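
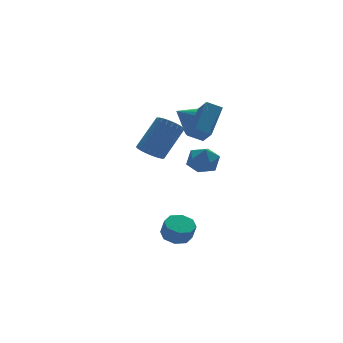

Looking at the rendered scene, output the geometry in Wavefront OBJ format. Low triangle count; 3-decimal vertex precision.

v -3.145 -1.232 -4.405
v -2.697 -0.56 -4.138
v -2.668 -0.957 -3.188
v -3.115 -1.628 -3.455
v -3.339 -0.47 -4.081
v -3.309 -0.867 -3.131
v -3.867 -0.826 -4.213
v -3.837 -1.223 -3.263
v -3.972 -1.42 -4.458
v -3.942 -1.817 -3.508
v -3.592 -1.903 -4.672
v -3.563 -2.3 -3.722
v -2.951 -1.993 -4.729
v -2.921 -2.39 -3.779
v -2.423 -1.637 -4.597
v -2.393 -2.034 -3.647
v -2.318 -1.043 -4.352
v -2.288 -1.44 -3.402
v -1.723 -0.566 2.695
v -0.479 0.539 4.025
v -1.704 0.386 1.886
v -0.46 1.491 3.215
v -0.96 -0.931 2.285
v 0.284 0.174 3.614
v -0.941 0.021 1.475
v 0.303 1.126 2.805
v -0.047 2.394 1.895
v 0.594 3.163 2.349
v -1.093 2.786 2.705
v 0.371 3.41 1.942
v 0.052 3.424 1.523
v -0.29 3.202 1.19
v -0.576 2.795 1.018
v -0.741 2.296 1.047
v -0.747 1.819 1.27
v -0.593 1.474 1.637
v -0.313 1.34 2.062
v 0.027 1.447 2.45
v 0.35 1.771 2.71
v 0.583 2.237 2.783
v 0.671 2.74 2.653
v -2.13 -0.886 1.355
v -1.653 -0.56 0.593
v -1.787 -2.34 0.947
v -1.31 -2.014 0.185
v -0.965 -1.864 1.065
v -1.177 -0.966 1.317
v -2.263 -1.934 0.223
v -2.475 -1.036 0.475
v -1.735 -1.208 -0.107
v -0.933 -1.164 0.413
v -2.507 -1.736 1.127
v -1.705 -1.692 1.647
v -4.593 -1.173 1.78
v -4.055 -0.936 1.222
v -2.649 -0.411 2.803
v -3.187 -0.647 3.36
v -4.213 -0.667 1.274
v -2.807 -0.142 2.854
v -4.429 -0.475 1.402
v -3.022 0.05 2.982
v -4.67 -0.389 1.588
v -3.263 0.136 3.168
v -4.899 -0.423 1.803
v -3.492 0.102 3.383
v -5.082 -0.57 2.014
v -3.675 -0.045 3.595
v -5.19 -0.81 2.19
v -3.783 -0.284 3.771
v -5.207 -1.104 2.304
v -3.801 -0.579 3.884
v -5.131 -1.409 2.337
v -3.725 -0.884 3.918
v -4.973 -1.678 2.286
v -3.567 -1.153 3.866
v -4.758 -1.87 2.158
v -3.351 -1.345 3.738
v -4.517 -1.956 1.972
v -3.11 -1.431 3.552
v -4.288 -1.922 1.757
v -2.881 -1.397 3.337
v -4.105 -1.775 1.545
v -2.698 -1.25 3.126
v -3.997 -1.536 1.369
v -2.59 -1.01 2.95
v -3.979 -1.241 1.256
v -2.573 -0.716 2.836
f 2 1 5
f 2 5 3
f 3 5 6
f 3 6 4
f 5 1 7
f 5 7 6
f 6 7 8
f 6 8 4
f 7 1 9
f 7 9 8
f 8 9 10
f 8 10 4
f 9 1 11
f 9 11 10
f 10 11 12
f 10 12 4
f 11 1 13
f 11 13 12
f 12 13 14
f 12 14 4
f 13 1 15
f 13 15 14
f 14 15 16
f 14 16 4
f 15 1 17
f 15 17 16
f 16 17 18
f 16 18 4
f 17 1 2
f 17 2 18
f 18 2 3
f 18 3 4
f 20 22 19
f 23 20 19
f 19 22 21
f 21 23 19
f 20 26 22
f 24 20 23
f 24 26 20
f 22 26 21
f 25 23 21
f 21 26 25
f 25 24 23
f 26 24 25
f 28 27 30
f 28 30 29
f 30 27 31
f 30 31 29
f 31 27 32
f 31 32 29
f 32 27 33
f 32 33 29
f 33 27 34
f 33 34 29
f 34 27 35
f 34 35 29
f 35 27 36
f 35 36 29
f 36 27 37
f 36 37 29
f 37 27 38
f 37 38 29
f 38 27 39
f 38 39 29
f 39 27 40
f 39 40 29
f 40 27 41
f 40 41 29
f 41 27 28
f 41 28 29
f 42 53 47
f 42 47 43
f 42 43 49
f 42 49 52
f 42 52 53
f 43 47 51
f 47 53 46
f 53 52 44
f 52 49 48
f 49 43 50
f 45 51 46
f 45 46 44
f 45 44 48
f 45 48 50
f 45 50 51
f 46 51 47
f 44 46 53
f 48 44 52
f 50 48 49
f 51 50 43
f 55 54 58
f 55 58 56
f 56 58 59
f 56 59 57
f 58 54 60
f 58 60 59
f 59 60 61
f 59 61 57
f 60 54 62
f 60 62 61
f 61 62 63
f 61 63 57
f 62 54 64
f 62 64 63
f 63 64 65
f 63 65 57
f 64 54 66
f 64 66 65
f 65 66 67
f 65 67 57
f 66 54 68
f 66 68 67
f 67 68 69
f 67 69 57
f 68 54 70
f 68 70 69
f 69 70 71
f 69 71 57
f 70 54 72
f 70 72 71
f 71 72 73
f 71 73 57
f 72 54 74
f 72 74 73
f 73 74 75
f 73 75 57
f 74 54 76
f 74 76 75
f 75 76 77
f 75 77 57
f 76 54 78
f 76 78 77
f 77 78 79
f 77 79 57
f 78 54 80
f 78 80 79
f 79 80 81
f 79 81 57
f 80 54 82
f 80 82 81
f 81 82 83
f 81 83 57
f 82 54 84
f 82 84 83
f 83 84 85
f 83 85 57
f 84 54 86
f 84 86 85
f 85 86 87
f 85 87 57
f 86 54 55
f 86 55 87
f 87 55 56
f 87 56 57



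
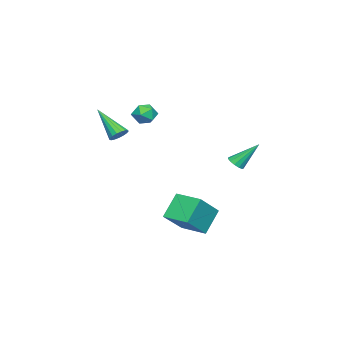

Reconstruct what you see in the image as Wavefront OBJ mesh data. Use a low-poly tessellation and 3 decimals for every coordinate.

v -0.805 -0.713 2.659
v -0.132 -0.723 2.42
v -0.728 -1.837 2.92
v -0.055 -1.847 2.681
v -0.216 -1.491 3.28
v -0.264 -0.797 3.118
v -0.596 -1.763 2.222
v -0.644 -1.069 2.06
v -0.003 -1.372 2.149
v 0.232 -1.204 2.803
v -1.092 -1.356 2.537
v -0.857 -1.188 3.191
v -0.716 1.242 -3.237
v 0.733 0.862 -2.004
v -0.319 2.656 -3.268
v 1.131 2.277 -2.036
v 0.249 0.943 -4.464
v 1.699 0.564 -3.232
v 0.647 2.358 -4.496
v 2.096 1.978 -3.263
v -2.489 2.719 -0.789
v -2.052 2.596 -0.536
v -2.931 3.781 0.489
v -1.987 2.826 -0.704
v -2.081 3.023 -0.9
v -2.305 3.123 -1.061
v -2.587 3.095 -1.135
v -2.837 2.948 -1.1
v -2.978 2.728 -0.966
v -2.962 2.506 -0.776
v -2.797 2.351 -0.59
v -2.533 2.313 -0.468
v -2.256 2.404 -0.447
v 2.85 -1.197 2.269
v 3.15 -0.941 2.624
v 2.37 -2.523 3.631
v 2.921 -0.834 2.649
v 2.677 -0.809 2.586
v 2.472 -0.873 2.451
v 2.353 -1.012 2.275
v 2.349 -1.193 2.097
v 2.459 -1.374 1.959
v 2.659 -1.516 1.892
v 2.902 -1.584 1.911
v 3.134 -1.563 2.013
v 3.3 -1.459 2.173
v 3.364 -1.295 2.355
v 3.309 -1.108 2.518
f 1 12 6
f 1 6 2
f 1 2 8
f 1 8 11
f 1 11 12
f 2 6 10
f 6 12 5
f 12 11 3
f 11 8 7
f 8 2 9
f 4 10 5
f 4 5 3
f 4 3 7
f 4 7 9
f 4 9 10
f 5 10 6
f 3 5 12
f 7 3 11
f 9 7 8
f 10 9 2
f 14 16 13
f 17 14 13
f 13 16 15
f 15 17 13
f 14 20 16
f 18 14 17
f 18 20 14
f 16 20 15
f 19 17 15
f 15 20 19
f 19 18 17
f 20 18 19
f 22 21 24
f 22 24 23
f 24 21 25
f 24 25 23
f 25 21 26
f 25 26 23
f 26 21 27
f 26 27 23
f 27 21 28
f 27 28 23
f 28 21 29
f 28 29 23
f 29 21 30
f 29 30 23
f 30 21 31
f 30 31 23
f 31 21 32
f 31 32 23
f 32 21 33
f 32 33 23
f 33 21 22
f 33 22 23
f 35 34 37
f 35 37 36
f 37 34 38
f 37 38 36
f 38 34 39
f 38 39 36
f 39 34 40
f 39 40 36
f 40 34 41
f 40 41 36
f 41 34 42
f 41 42 36
f 42 34 43
f 42 43 36
f 43 34 44
f 43 44 36
f 44 34 45
f 44 45 36
f 45 34 46
f 45 46 36
f 46 34 47
f 46 47 36
f 47 34 48
f 47 48 36
f 48 34 35
f 48 35 36



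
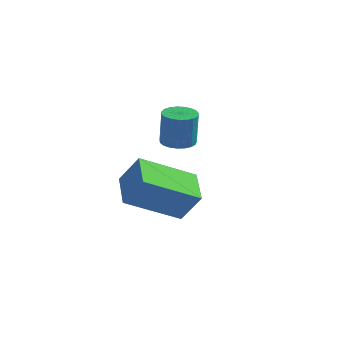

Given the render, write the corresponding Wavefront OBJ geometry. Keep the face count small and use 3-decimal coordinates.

v -3.329 2.396 2.092
v -2.782 2.708 2.065
v -2.684 2.656 3.441
v -3.231 2.344 3.468
v -2.955 2.903 2.085
v -2.857 2.851 3.46
v -3.193 3.011 2.106
v -3.095 2.959 3.481
v -3.454 3.013 2.125
v -3.357 2.96 3.5
v -3.694 2.908 2.138
v -3.596 2.855 3.513
v -3.87 2.714 2.143
v -3.773 2.662 3.518
v -3.953 2.465 2.139
v -3.855 2.413 3.515
v -3.928 2.205 2.128
v -3.83 2.153 3.503
v -3.799 1.978 2.11
v -3.702 1.925 3.485
v -3.589 1.822 2.089
v -3.491 1.77 3.465
v -3.334 1.767 2.069
v -3.236 1.714 3.444
v -3.078 1.82 2.053
v -2.98 1.767 3.428
v -2.865 1.972 2.043
v -2.768 1.92 3.419
v -2.733 2.198 2.042
v -2.635 2.146 3.418
v -2.703 2.458 2.05
v -2.606 2.406 3.426
v -2.901 -2.441 1.485
v -3.625 -1.311 1.884
v -1.481 -1.176 0.481
v -2.205 -0.047 0.88
v -2.215 -2.373 2.54
v -2.939 -1.244 2.939
v -0.795 -1.109 1.536
v -1.519 0.021 1.935
f 2 1 5
f 2 5 3
f 3 5 6
f 3 6 4
f 5 1 7
f 5 7 6
f 6 7 8
f 6 8 4
f 7 1 9
f 7 9 8
f 8 9 10
f 8 10 4
f 9 1 11
f 9 11 10
f 10 11 12
f 10 12 4
f 11 1 13
f 11 13 12
f 12 13 14
f 12 14 4
f 13 1 15
f 13 15 14
f 14 15 16
f 14 16 4
f 15 1 17
f 15 17 16
f 16 17 18
f 16 18 4
f 17 1 19
f 17 19 18
f 18 19 20
f 18 20 4
f 19 1 21
f 19 21 20
f 20 21 22
f 20 22 4
f 21 1 23
f 21 23 22
f 22 23 24
f 22 24 4
f 23 1 25
f 23 25 24
f 24 25 26
f 24 26 4
f 25 1 27
f 25 27 26
f 26 27 28
f 26 28 4
f 27 1 29
f 27 29 28
f 28 29 30
f 28 30 4
f 29 1 31
f 29 31 30
f 30 31 32
f 30 32 4
f 31 1 2
f 31 2 32
f 32 2 3
f 32 3 4
f 34 36 33
f 37 34 33
f 33 36 35
f 35 37 33
f 34 40 36
f 38 34 37
f 38 40 34
f 36 40 35
f 39 37 35
f 35 40 39
f 39 38 37
f 40 38 39



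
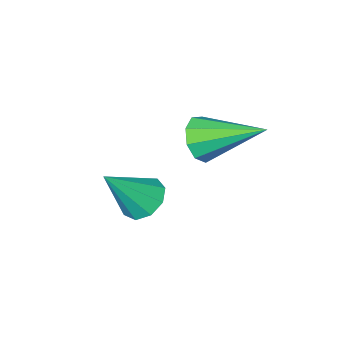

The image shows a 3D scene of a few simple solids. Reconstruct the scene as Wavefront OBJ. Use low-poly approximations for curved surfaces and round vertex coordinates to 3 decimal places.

v -0.806 2.224 1.188
v -0.327 2.131 0.774
v 0.146 2.036 2.332
v -0.36 2.557 0.872
v -0.602 2.826 1.117
v -0.939 2.815 1.396
v -1.214 2.526 1.578
v -1.298 2.097 1.577
v -1.152 1.727 1.395
v -0.844 1.589 1.115
v -0.518 1.749 0.87
v -2.866 1.679 1.985
v -2.455 1.614 2.524
v -3.734 3.061 2.815
v -2.271 1.913 2.218
v -2.366 2.103 1.804
v -2.694 2.094 1.475
v -3.103 1.891 1.384
v -3.401 1.59 1.575
v -3.449 1.33 1.958
v -3.224 1.233 2.354
v -2.831 1.346 2.577
f 2 1 4
f 2 4 3
f 4 1 5
f 4 5 3
f 5 1 6
f 5 6 3
f 6 1 7
f 6 7 3
f 7 1 8
f 7 8 3
f 8 1 9
f 8 9 3
f 9 1 10
f 9 10 3
f 10 1 11
f 10 11 3
f 11 1 2
f 11 2 3
f 13 12 15
f 13 15 14
f 15 12 16
f 15 16 14
f 16 12 17
f 16 17 14
f 17 12 18
f 17 18 14
f 18 12 19
f 18 19 14
f 19 12 20
f 19 20 14
f 20 12 21
f 20 21 14
f 21 12 22
f 21 22 14
f 22 12 13
f 22 13 14



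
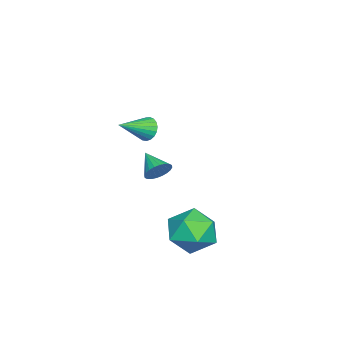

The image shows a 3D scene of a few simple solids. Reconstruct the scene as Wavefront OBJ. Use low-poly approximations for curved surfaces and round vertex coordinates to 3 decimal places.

v -2.667 -2.612 -2.719
v -2.123 -2.852 -2.349
v -3.473 -3.488 -2.101
v -2.215 -2.653 -2.186
v -2.375 -2.448 -2.105
v -2.58 -2.267 -2.116
v -2.798 -2.14 -2.22
v -2.996 -2.084 -2.399
v -3.145 -2.109 -2.627
v -3.22 -2.21 -2.869
v -3.212 -2.373 -3.088
v -3.12 -2.572 -3.251
v -2.96 -2.777 -3.333
v -2.755 -2.958 -3.322
v -2.537 -3.085 -3.218
v -2.338 -3.141 -3.039
v -2.19 -3.116 -2.811
v -2.115 -3.015 -2.569
v 2.715 1.443 -1.984
v 3.688 1.077 -2.662
v 1.592 0.003 -2.818
v 2.565 -0.363 -3.496
v 2.563 -0.539 -2.268
v 3.257 0.351 -1.752
v 2.023 0.729 -3.728
v 2.717 1.619 -3.212
v 3.26 0.635 -3.74
v 3.594 -0.148 -2.837
v 1.686 1.228 -2.643
v 2.02 0.445 -1.74
v 0.682 -2.03 1.912
v 1.064 -1.939 1.407
v 1.838 -2.91 2.628
v 1.126 -1.731 1.561
v 1.111 -1.576 1.777
v 1.022 -1.498 2.015
v 0.874 -1.513 2.236
v 0.693 -1.617 2.4
v 0.509 -1.793 2.481
v 0.356 -2.01 2.462
v 0.259 -2.23 2.349
v 0.235 -2.416 2.16
v 0.288 -2.535 1.928
v 0.41 -2.567 1.693
v 0.578 -2.506 1.496
v 0.764 -2.363 1.371
v 0.936 -2.162 1.339
f 2 1 4
f 2 4 3
f 4 1 5
f 4 5 3
f 5 1 6
f 5 6 3
f 6 1 7
f 6 7 3
f 7 1 8
f 7 8 3
f 8 1 9
f 8 9 3
f 9 1 10
f 9 10 3
f 10 1 11
f 10 11 3
f 11 1 12
f 11 12 3
f 12 1 13
f 12 13 3
f 13 1 14
f 13 14 3
f 14 1 15
f 14 15 3
f 15 1 16
f 15 16 3
f 16 1 17
f 16 17 3
f 17 1 18
f 17 18 3
f 18 1 2
f 18 2 3
f 19 30 24
f 19 24 20
f 19 20 26
f 19 26 29
f 19 29 30
f 20 24 28
f 24 30 23
f 30 29 21
f 29 26 25
f 26 20 27
f 22 28 23
f 22 23 21
f 22 21 25
f 22 25 27
f 22 27 28
f 23 28 24
f 21 23 30
f 25 21 29
f 27 25 26
f 28 27 20
f 32 31 34
f 32 34 33
f 34 31 35
f 34 35 33
f 35 31 36
f 35 36 33
f 36 31 37
f 36 37 33
f 37 31 38
f 37 38 33
f 38 31 39
f 38 39 33
f 39 31 40
f 39 40 33
f 40 31 41
f 40 41 33
f 41 31 42
f 41 42 33
f 42 31 43
f 42 43 33
f 43 31 44
f 43 44 33
f 44 31 45
f 44 45 33
f 45 31 46
f 45 46 33
f 46 31 47
f 46 47 33
f 47 31 32
f 47 32 33



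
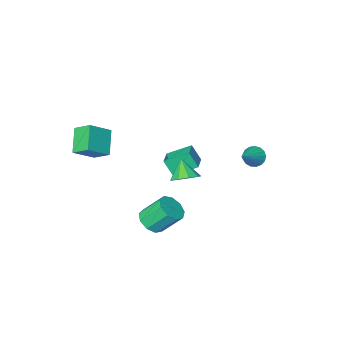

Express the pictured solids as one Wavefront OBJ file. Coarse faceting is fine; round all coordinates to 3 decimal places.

v 3.687 -4.854 0.387
v 3.197 -3.872 1.066
v 2.293 -4.889 -0.568
v 1.803 -3.907 0.111
v 4.437 -3.693 -0.751
v 3.947 -2.711 -0.072
v 3.043 -3.728 -1.706
v 2.553 -2.746 -1.027
v -1.678 -2.498 -3.559
v -2.921 -1.717 -2.783
v -0.912 -1.513 -3.323
v -2.154 -0.732 -2.547
v -1.346 -3.008 -2.513
v -2.588 -2.227 -1.737
v -0.579 -2.023 -2.277
v -1.822 -1.242 -1.501
v 1.452 3.941 0.841
v 2.312 3.849 0.937
v 1.248 3.119 1.879
v 2.119 4.308 1.263
v 1.614 4.595 1.391
v 1.033 4.577 1.262
v 0.649 4.261 0.936
v 0.64 3.795 0.565
v 1.012 3.398 0.324
v 1.589 3.255 0.324
v 2.103 3.433 0.567
v 2.136 1.343 -4.254
v 2.941 1.505 -3.816
v 2.049 2.298 -2.469
v 1.244 2.137 -2.906
v 2.799 1.994 -4.198
v 1.907 2.787 -2.85
v 2.347 2.178 -4.606
v 1.455 2.971 -3.258
v 1.796 1.972 -4.849
v 0.904 2.765 -3.501
v 1.405 1.472 -4.814
v 0.513 2.265 -3.466
v 1.355 0.912 -4.516
v 0.463 1.705 -3.169
v 1.671 0.553 -4.096
v 0.779 1.346 -2.749
v 2.205 0.565 -3.75
v 1.313 1.358 -2.402
v 2.706 0.941 -3.639
v 1.814 1.734 -2.292
v -4.603 1.382 -1.173
v -4.257 1.565 -1.789
v -3.257 2.158 -0.187
v -4.463 1.84 -1.724
v -4.701 2.01 -1.533
v -4.916 2.036 -1.259
v -5.06 1.912 -0.966
v -5.099 1.667 -0.72
v -5.025 1.357 -0.578
v -4.853 1.052 -0.572
v -4.625 0.823 -0.704
v -4.391 0.722 -0.943
v -4.206 0.773 -1.235
v -4.112 0.962 -1.513
v -4.13 1.248 -1.713
f 2 4 1
f 5 2 1
f 1 4 3
f 3 5 1
f 2 8 4
f 6 2 5
f 6 8 2
f 4 8 3
f 7 5 3
f 3 8 7
f 7 6 5
f 8 6 7
f 10 12 9
f 13 10 9
f 9 12 11
f 11 13 9
f 10 16 12
f 14 10 13
f 14 16 10
f 12 16 11
f 15 13 11
f 11 16 15
f 15 14 13
f 16 14 15
f 18 17 20
f 18 20 19
f 20 17 21
f 20 21 19
f 21 17 22
f 21 22 19
f 22 17 23
f 22 23 19
f 23 17 24
f 23 24 19
f 24 17 25
f 24 25 19
f 25 17 26
f 25 26 19
f 26 17 27
f 26 27 19
f 27 17 18
f 27 18 19
f 29 28 32
f 29 32 30
f 30 32 33
f 30 33 31
f 32 28 34
f 32 34 33
f 33 34 35
f 33 35 31
f 34 28 36
f 34 36 35
f 35 36 37
f 35 37 31
f 36 28 38
f 36 38 37
f 37 38 39
f 37 39 31
f 38 28 40
f 38 40 39
f 39 40 41
f 39 41 31
f 40 28 42
f 40 42 41
f 41 42 43
f 41 43 31
f 42 28 44
f 42 44 43
f 43 44 45
f 43 45 31
f 44 28 46
f 44 46 45
f 45 46 47
f 45 47 31
f 46 28 29
f 46 29 47
f 47 29 30
f 47 30 31
f 49 48 51
f 49 51 50
f 51 48 52
f 51 52 50
f 52 48 53
f 52 53 50
f 53 48 54
f 53 54 50
f 54 48 55
f 54 55 50
f 55 48 56
f 55 56 50
f 56 48 57
f 56 57 50
f 57 48 58
f 57 58 50
f 58 48 59
f 58 59 50
f 59 48 60
f 59 60 50
f 60 48 61
f 60 61 50
f 61 48 62
f 61 62 50
f 62 48 49
f 62 49 50



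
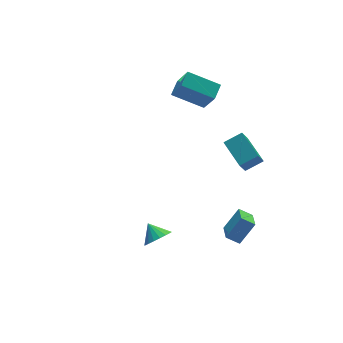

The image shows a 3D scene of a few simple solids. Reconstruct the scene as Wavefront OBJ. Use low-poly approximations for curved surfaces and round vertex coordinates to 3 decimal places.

v 4.157 2.224 2.271
v 4.276 1.258 3.88
v 2.763 3.382 3.069
v 2.881 2.416 4.677
v 4.879 2.864 2.603
v 4.997 1.898 4.211
v 3.484 4.022 3.4
v 3.603 3.056 5.009
v -1.838 -3.873 -0.702
v -1.309 -4.167 -0.163
v -1.982 -3.027 -0.098
v -1.1 -3.974 -0.384
v -1.036 -3.761 -0.667
v -1.131 -3.57 -0.958
v -1.367 -3.439 -1.198
v -1.695 -3.394 -1.339
v -2.052 -3.444 -1.355
v -2.366 -3.579 -1.241
v -2.575 -3.772 -1.02
v -2.639 -3.986 -0.737
v -2.544 -4.177 -0.446
v -2.309 -4.308 -0.206
v -1.98 -4.352 -0.065
v -1.624 -4.302 -0.049
v 2.885 -4.142 -3.482
v 2.278 -3.699 -3.024
v 3.331 -3.107 -3.893
v 2.724 -2.664 -3.435
v 3.836 -4.076 -2.285
v 3.229 -3.633 -1.827
v 4.282 -3.041 -2.696
v 3.675 -2.598 -2.238
v 3.21 -3.337 2.664
v 4.225 -3.471 3.143
v 3.167 -1.707 3.213
v 4.182 -1.842 3.692
v 3.798 -2.938 1.528
v 4.813 -3.073 2.007
v 3.755 -1.309 2.077
v 4.77 -1.443 2.556
f 2 4 1
f 5 2 1
f 1 4 3
f 3 5 1
f 2 8 4
f 6 2 5
f 6 8 2
f 4 8 3
f 7 5 3
f 3 8 7
f 7 6 5
f 8 6 7
f 10 9 12
f 10 12 11
f 12 9 13
f 12 13 11
f 13 9 14
f 13 14 11
f 14 9 15
f 14 15 11
f 15 9 16
f 15 16 11
f 16 9 17
f 16 17 11
f 17 9 18
f 17 18 11
f 18 9 19
f 18 19 11
f 19 9 20
f 19 20 11
f 20 9 21
f 20 21 11
f 21 9 22
f 21 22 11
f 22 9 23
f 22 23 11
f 23 9 24
f 23 24 11
f 24 9 10
f 24 10 11
f 26 28 25
f 29 26 25
f 25 28 27
f 27 29 25
f 26 32 28
f 30 26 29
f 30 32 26
f 28 32 27
f 31 29 27
f 27 32 31
f 31 30 29
f 32 30 31
f 34 36 33
f 37 34 33
f 33 36 35
f 35 37 33
f 34 40 36
f 38 34 37
f 38 40 34
f 36 40 35
f 39 37 35
f 35 40 39
f 39 38 37
f 40 38 39



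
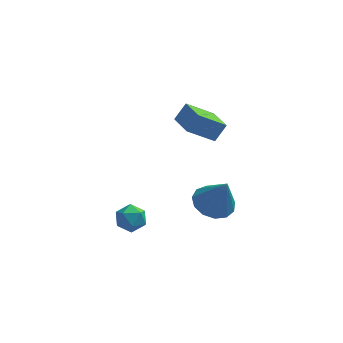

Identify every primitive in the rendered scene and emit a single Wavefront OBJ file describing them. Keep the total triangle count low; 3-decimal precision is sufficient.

v -0.48 -0.628 -3.03
v 0.217 -0.901 -2.783
v -0.937 -1.819 -3.057
v -0.24 -2.092 -2.81
v -0.692 -1.668 -2.322
v -0.41 -0.932 -2.306
v -0.31 -1.788 -3.534
v -0.028 -1.052 -3.518
v 0.322 -1.618 -3.095
v 0.086 -1.544 -2.346
v -0.806 -1.176 -3.494
v -1.042 -1.102 -2.745
v 3.215 0.851 -3.607
v 4.144 0.593 -3.996
v 3.825 0.409 -1.853
v 4.173 1.163 -3.863
v 3.898 1.634 -3.648
v 3.406 1.856 -3.421
v 2.853 1.76 -3.253
v 2.415 1.375 -3.197
v 2.231 0.823 -3.272
v 2.359 0.281 -3.453
v 2.758 -0.08 -3.683
v 3.303 -0.146 -3.89
v 3.82 0.105 -4.006
v 3.262 -0.239 1.647
v 2.05 -0.634 2.596
v 2.666 1.016 1.408
v 1.453 0.621 2.357
v 3.747 0.139 2.423
v 2.534 -0.256 3.372
v 3.15 1.394 2.184
v 1.938 0.999 3.133
f 1 12 6
f 1 6 2
f 1 2 8
f 1 8 11
f 1 11 12
f 2 6 10
f 6 12 5
f 12 11 3
f 11 8 7
f 8 2 9
f 4 10 5
f 4 5 3
f 4 3 7
f 4 7 9
f 4 9 10
f 5 10 6
f 3 5 12
f 7 3 11
f 9 7 8
f 10 9 2
f 14 13 16
f 14 16 15
f 16 13 17
f 16 17 15
f 17 13 18
f 17 18 15
f 18 13 19
f 18 19 15
f 19 13 20
f 19 20 15
f 20 13 21
f 20 21 15
f 21 13 22
f 21 22 15
f 22 13 23
f 22 23 15
f 23 13 24
f 23 24 15
f 24 13 25
f 24 25 15
f 25 13 14
f 25 14 15
f 27 29 26
f 30 27 26
f 26 29 28
f 28 30 26
f 27 33 29
f 31 27 30
f 31 33 27
f 29 33 28
f 32 30 28
f 28 33 32
f 32 31 30
f 33 31 32



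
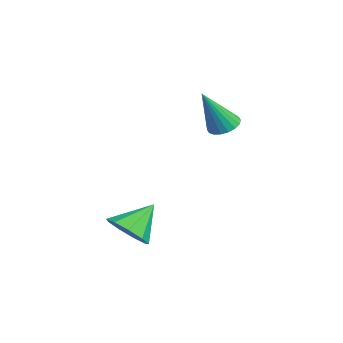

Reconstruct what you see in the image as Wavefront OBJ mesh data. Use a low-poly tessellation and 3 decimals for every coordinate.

v -2.613 4.256 0.77
v -1.915 4.274 0.642
v -2.247 3.284 2.63
v -1.966 4.546 0.794
v -2.144 4.761 0.942
v -2.416 4.876 1.056
v -2.726 4.868 1.113
v -3.015 4.739 1.102
v -3.223 4.515 1.026
v -3.311 4.239 0.899
v -3.261 3.967 0.747
v -3.082 3.752 0.599
v -2.811 3.637 0.485
v -2.5 3.645 0.428
v -2.212 3.774 0.439
v -2.003 3.998 0.515
v 1.092 -0.25 -2.951
v 1.947 -0.361 -2.465
v 0.608 0.85 -1.849
v 2.006 0.129 -2.929
v 1.637 0.442 -3.403
v 1.013 0.431 -3.665
v 0.426 0.101 -3.594
v 0.15 -0.393 -3.221
v 0.315 -0.82 -2.722
v 0.843 -0.98 -2.33
v 1.488 -0.799 -2.229
f 2 1 4
f 2 4 3
f 4 1 5
f 4 5 3
f 5 1 6
f 5 6 3
f 6 1 7
f 6 7 3
f 7 1 8
f 7 8 3
f 8 1 9
f 8 9 3
f 9 1 10
f 9 10 3
f 10 1 11
f 10 11 3
f 11 1 12
f 11 12 3
f 12 1 13
f 12 13 3
f 13 1 14
f 13 14 3
f 14 1 15
f 14 15 3
f 15 1 16
f 15 16 3
f 16 1 2
f 16 2 3
f 18 17 20
f 18 20 19
f 20 17 21
f 20 21 19
f 21 17 22
f 21 22 19
f 22 17 23
f 22 23 19
f 23 17 24
f 23 24 19
f 24 17 25
f 24 25 19
f 25 17 26
f 25 26 19
f 26 17 27
f 26 27 19
f 27 17 18
f 27 18 19



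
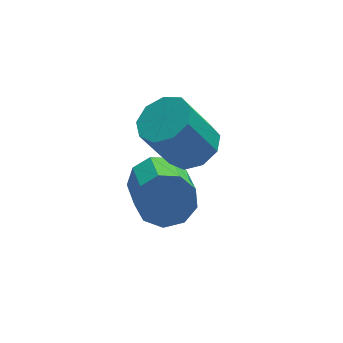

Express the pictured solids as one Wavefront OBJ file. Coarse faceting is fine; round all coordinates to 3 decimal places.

v 0.399 2.084 2.528
v 1.012 1.439 2.828
v 0.095 1.35 4.512
v -0.519 1.996 4.212
v 1.224 2.028 2.974
v 0.306 1.939 4.659
v 1.05 2.644 2.912
v 0.132 2.555 4.596
v 0.571 2.998 2.67
v -0.347 2.909 4.354
v 0.011 2.924 2.361
v -0.906 2.836 4.045
v -0.367 2.458 2.131
v -1.284 2.369 3.815
v -0.387 1.817 2.086
v -1.304 1.728 3.77
v -0.039 1.301 2.248
v -0.956 1.212 3.932
v 0.514 1.152 2.541
v -0.404 1.063 4.225
v -0.619 2.474 0.422
v 0.299 2.6 0.708
v 0.218 0.752 1.783
v -0.701 0.626 1.498
v -0.115 2.874 1.148
v -0.197 1.026 2.223
v -0.765 2.961 1.248
v -0.847 1.113 2.324
v -1.347 2.82 0.962
v -1.428 0.972 2.038
v -1.588 2.518 0.423
v -1.67 0.669 1.499
v -1.376 2.194 -0.116
v -1.458 0.346 0.96
v -0.81 2.002 -0.403
v -0.892 0.154 0.672
v -0.154 2.031 -0.305
v -0.236 0.182 0.771
v 0.284 2.267 0.134
v 0.202 0.418 1.21
f 2 1 5
f 2 5 3
f 3 5 6
f 3 6 4
f 5 1 7
f 5 7 6
f 6 7 8
f 6 8 4
f 7 1 9
f 7 9 8
f 8 9 10
f 8 10 4
f 9 1 11
f 9 11 10
f 10 11 12
f 10 12 4
f 11 1 13
f 11 13 12
f 12 13 14
f 12 14 4
f 13 1 15
f 13 15 14
f 14 15 16
f 14 16 4
f 15 1 17
f 15 17 16
f 16 17 18
f 16 18 4
f 17 1 19
f 17 19 18
f 18 19 20
f 18 20 4
f 19 1 2
f 19 2 20
f 20 2 3
f 20 3 4
f 22 21 25
f 22 25 23
f 23 25 26
f 23 26 24
f 25 21 27
f 25 27 26
f 26 27 28
f 26 28 24
f 27 21 29
f 27 29 28
f 28 29 30
f 28 30 24
f 29 21 31
f 29 31 30
f 30 31 32
f 30 32 24
f 31 21 33
f 31 33 32
f 32 33 34
f 32 34 24
f 33 21 35
f 33 35 34
f 34 35 36
f 34 36 24
f 35 21 37
f 35 37 36
f 36 37 38
f 36 38 24
f 37 21 39
f 37 39 38
f 38 39 40
f 38 40 24
f 39 21 22
f 39 22 40
f 40 22 23
f 40 23 24



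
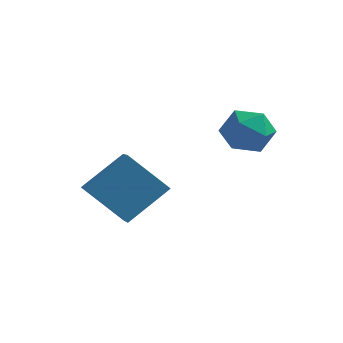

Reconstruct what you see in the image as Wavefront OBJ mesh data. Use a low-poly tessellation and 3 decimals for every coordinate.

v -0.449 -0.205 1.586
v 0.06 0.477 1.17
v 0 -1.197 0.51
v 0.509 -0.515 0.094
v 0.774 -0.857 0.935
v 0.497 -0.244 1.601
v -0.437 -0.476 0.079
v -0.714 0.137 0.745
v 0.067 0.309 0.239
v 0.815 0.074 0.768
v -0.755 -0.794 0.912
v -0.007 -1.029 1.441
v -2.388 -4.104 -1.811
v -3.704 -4.252 -0.563
v -2.937 -3.119 -2.275
v -4.254 -3.266 -1.027
v -1.446 -3.054 -0.693
v -2.763 -3.201 0.555
v -1.996 -2.068 -1.157
v -3.312 -2.216 0.091
f 1 12 6
f 1 6 2
f 1 2 8
f 1 8 11
f 1 11 12
f 2 6 10
f 6 12 5
f 12 11 3
f 11 8 7
f 8 2 9
f 4 10 5
f 4 5 3
f 4 3 7
f 4 7 9
f 4 9 10
f 5 10 6
f 3 5 12
f 7 3 11
f 9 7 8
f 10 9 2
f 14 16 13
f 17 14 13
f 13 16 15
f 15 17 13
f 14 20 16
f 18 14 17
f 18 20 14
f 16 20 15
f 19 17 15
f 15 20 19
f 19 18 17
f 20 18 19



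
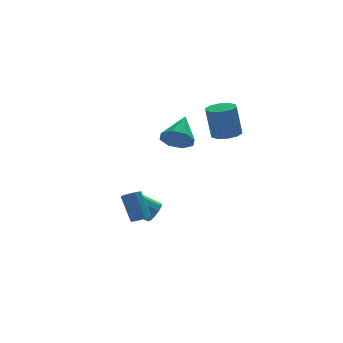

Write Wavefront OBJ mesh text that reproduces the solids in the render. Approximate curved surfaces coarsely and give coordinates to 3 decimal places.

v -2.385 -2.631 -3.148
v -1.922 -2.404 -3.213
v -2.152 -1.542 -1.837
v -2.615 -1.769 -1.772
v -2.142 -2.224 -3.362
v -2.372 -1.362 -1.986
v -2.455 -2.2 -3.43
v -2.686 -1.338 -2.054
v -2.742 -2.34 -3.39
v -2.972 -1.478 -2.014
v -2.892 -2.592 -3.257
v -3.122 -1.73 -1.881
v -2.848 -2.858 -3.083
v -3.078 -1.996 -1.707
v -2.628 -3.038 -2.934
v -2.858 -2.176 -1.558
v -2.314 -3.062 -2.866
v -2.545 -2.2 -1.49
v -2.028 -2.922 -2.906
v -2.258 -2.06 -1.53
v -1.878 -2.67 -3.039
v -2.108 -1.808 -1.663
v -0.645 0.49 -4.265
v -0.254 0.583 -3.741
v -1.185 0.943 -3.111
v -1.575 0.85 -3.635
v -0.264 0.931 -3.954
v -1.195 1.291 -3.324
v -0.419 1.11 -4.286
v -1.35 1.47 -3.656
v -0.661 1.053 -4.61
v -1.591 1.412 -3.98
v -0.896 0.78 -4.802
v -1.827 1.14 -4.172
v -1.035 0.397 -4.789
v -1.966 0.757 -4.159
v -1.025 0.049 -4.576
v -1.956 0.409 -3.946
v -0.87 -0.13 -4.244
v -1.801 0.23 -3.614
v -0.629 -0.072 -3.92
v -1.559 0.287 -3.29
v -0.393 0.2 -3.728
v -1.324 0.56 -3.098
v -0.184 -1.557 1.505
v 0.587 -1.726 1.052
v 0.684 -0.303 2.515
v 0.207 -1.224 0.754
v -0.402 -0.917 0.896
v -0.883 -0.985 1.395
v -0.955 -1.388 1.958
v -0.576 -1.891 2.256
v 0.033 -2.198 2.114
v 0.514 -2.13 1.615
v 2.391 -1.543 1.557
v 3.051 -1.976 1.682
v 2.77 -1.89 3.468
v 2.109 -1.457 3.343
v 3.18 -1.499 1.679
v 2.899 -1.412 3.465
v 3.007 -1.039 1.629
v 2.726 -0.952 3.415
v 2.598 -0.771 1.552
v 2.317 -0.684 3.338
v 2.111 -0.798 1.477
v 1.829 -0.712 3.263
v 1.73 -1.11 1.432
v 1.449 -1.024 3.218
v 1.601 -1.588 1.435
v 1.32 -1.501 3.221
v 1.774 -2.048 1.485
v 1.493 -1.961 3.271
v 2.183 -2.316 1.562
v 1.902 -2.229 3.348
v 2.671 -2.288 1.637
v 2.389 -2.202 3.423
f 2 1 5
f 2 5 3
f 3 5 6
f 3 6 4
f 5 1 7
f 5 7 6
f 6 7 8
f 6 8 4
f 7 1 9
f 7 9 8
f 8 9 10
f 8 10 4
f 9 1 11
f 9 11 10
f 10 11 12
f 10 12 4
f 11 1 13
f 11 13 12
f 12 13 14
f 12 14 4
f 13 1 15
f 13 15 14
f 14 15 16
f 14 16 4
f 15 1 17
f 15 17 16
f 16 17 18
f 16 18 4
f 17 1 19
f 17 19 18
f 18 19 20
f 18 20 4
f 19 1 21
f 19 21 20
f 20 21 22
f 20 22 4
f 21 1 2
f 21 2 22
f 22 2 3
f 22 3 4
f 24 23 27
f 24 27 25
f 25 27 28
f 25 28 26
f 27 23 29
f 27 29 28
f 28 29 30
f 28 30 26
f 29 23 31
f 29 31 30
f 30 31 32
f 30 32 26
f 31 23 33
f 31 33 32
f 32 33 34
f 32 34 26
f 33 23 35
f 33 35 34
f 34 35 36
f 34 36 26
f 35 23 37
f 35 37 36
f 36 37 38
f 36 38 26
f 37 23 39
f 37 39 38
f 38 39 40
f 38 40 26
f 39 23 41
f 39 41 40
f 40 41 42
f 40 42 26
f 41 23 43
f 41 43 42
f 42 43 44
f 42 44 26
f 43 23 24
f 43 24 44
f 44 24 25
f 44 25 26
f 46 45 48
f 46 48 47
f 48 45 49
f 48 49 47
f 49 45 50
f 49 50 47
f 50 45 51
f 50 51 47
f 51 45 52
f 51 52 47
f 52 45 53
f 52 53 47
f 53 45 54
f 53 54 47
f 54 45 46
f 54 46 47
f 56 55 59
f 56 59 57
f 57 59 60
f 57 60 58
f 59 55 61
f 59 61 60
f 60 61 62
f 60 62 58
f 61 55 63
f 61 63 62
f 62 63 64
f 62 64 58
f 63 55 65
f 63 65 64
f 64 65 66
f 64 66 58
f 65 55 67
f 65 67 66
f 66 67 68
f 66 68 58
f 67 55 69
f 67 69 68
f 68 69 70
f 68 70 58
f 69 55 71
f 69 71 70
f 70 71 72
f 70 72 58
f 71 55 73
f 71 73 72
f 72 73 74
f 72 74 58
f 73 55 75
f 73 75 74
f 74 75 76
f 74 76 58
f 75 55 56
f 75 56 76
f 76 56 57
f 76 57 58



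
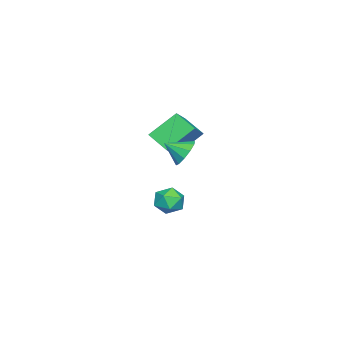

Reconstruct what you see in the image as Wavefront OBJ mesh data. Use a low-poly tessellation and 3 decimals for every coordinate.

v 3.095 1.992 1.948
v 3.758 1.98 1.599
v 3.365 1.148 2.492
v 3.802 2.24 1.981
v 3.575 2.405 2.35
v 3.165 2.412 2.566
v 2.728 2.259 2.545
v 2.431 2.004 2.297
v 2.387 1.744 1.916
v 2.614 1.579 1.547
v 3.024 1.572 1.331
v 3.461 1.725 1.351
v -0.611 0.381 -2.506
v -0.054 0.547 -3.054
v -0.006 -0.727 -2.226
v 0.551 -0.561 -2.774
v 0.508 -0.127 -2.104
v 0.134 0.558 -2.278
v -0.194 -0.738 -3.002
v -0.568 -0.053 -3.176
v 0.204 -0.145 -3.361
v 0.638 0.233 -2.806
v -0.698 -0.413 -2.474
v -0.264 -0.035 -1.919
v -3.498 -0.772 0.948
v -2.38 -0.738 1.722
v -3.104 0.28 0.333
v -1.986 0.314 1.107
v -2.654 -1.774 -0.227
v -1.536 -1.74 0.547
v -2.26 -0.722 -0.842
v -1.142 -0.688 -0.068
f 2 1 4
f 2 4 3
f 4 1 5
f 4 5 3
f 5 1 6
f 5 6 3
f 6 1 7
f 6 7 3
f 7 1 8
f 7 8 3
f 8 1 9
f 8 9 3
f 9 1 10
f 9 10 3
f 10 1 11
f 10 11 3
f 11 1 12
f 11 12 3
f 12 1 2
f 12 2 3
f 13 24 18
f 13 18 14
f 13 14 20
f 13 20 23
f 13 23 24
f 14 18 22
f 18 24 17
f 24 23 15
f 23 20 19
f 20 14 21
f 16 22 17
f 16 17 15
f 16 15 19
f 16 19 21
f 16 21 22
f 17 22 18
f 15 17 24
f 19 15 23
f 21 19 20
f 22 21 14
f 26 28 25
f 29 26 25
f 25 28 27
f 27 29 25
f 26 32 28
f 30 26 29
f 30 32 26
f 28 32 27
f 31 29 27
f 27 32 31
f 31 30 29
f 32 30 31



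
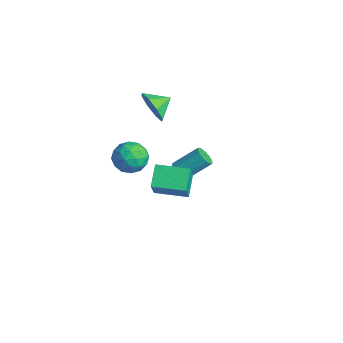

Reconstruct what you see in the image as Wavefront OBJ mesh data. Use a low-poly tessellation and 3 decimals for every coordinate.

v -2.397 -1.039 2.375
v -1.86 -0.792 1.593
v -2.383 -0.021 2.705
v -2.597 -0.74 1.463
v -3.217 -0.863 1.868
v -3.356 -1.089 2.569
v -2.933 -1.286 3.157
v -2.196 -1.337 3.287
v -1.577 -1.214 2.882
v -1.438 -0.988 2.181
v -1.462 -0.049 -2.25
v -1.095 -0.395 -1.963
v -0.712 0.823 -0.983
v -1.078 1.169 -1.27
v -0.922 -0.257 -2.203
v -0.539 0.962 -1.223
v -0.92 -0.053 -2.458
v -0.537 1.166 -1.478
v -1.09 0.153 -2.647
v -0.707 1.372 -1.667
v -1.378 0.294 -2.71
v -0.995 1.513 -1.73
v -1.693 0.326 -2.627
v -1.309 1.545 -1.647
v -1.934 0.239 -2.424
v -1.55 1.458 -1.444
v -2.025 0.06 -2.166
v -1.642 1.279 -1.186
v -1.937 -0.153 -1.935
v -1.554 1.066 -0.955
v -1.699 -0.334 -1.803
v -1.315 0.885 -0.824
v -1.385 -0.424 -1.814
v -1.001 0.795 -0.834
v -2.885 -2.038 -0.711
v -2.126 -1.541 -0.374
v -1.994 -3.319 -0.826
v -1.235 -2.822 -0.489
v -1.978 -3.027 0.095
v -2.529 -2.235 0.167
v -1.591 -2.625 -1.367
v -2.142 -1.833 -1.295
v -1.327 -1.904 -0.779
v -1.566 -2.152 0.125
v -2.554 -2.708 -1.325
v -2.793 -2.956 -0.421
v -2.584 -1.677 -0.532
v -1.536 -3.183 -0.668
v -1.973 -3.303 -0.324
v -1.527 -3.011 -0.126
v -2.82 -2.085 -0.214
v -2.375 -1.793 -0.016
v -2.288 -2.666 0.26
v -1.745 -3.067 -1.184
v -1.3 -2.775 -0.986
v -2.593 -1.849 -1.074
v -2.147 -1.557 -0.876
v -1.832 -2.194 -1.46
v -1.668 -1.598 -0.572
v -1.144 -2.351 -0.64
v -1.353 -2.236 -1.156
v -1.677 -1.77 -1.114
v -1.809 -1.744 -0.041
v -1.285 -2.497 -0.109
v -1.722 -2.617 0.235
v -2.045 -2.152 0.277
v -1.339 -1.957 -0.279
v -2.835 -2.363 -1.091
v -2.311 -3.116 -1.159
v -2.075 -2.708 -1.477
v -2.398 -2.243 -1.435
v -2.976 -2.509 -0.56
v -2.452 -3.262 -0.628
v -2.443 -3.09 -0.086
v -2.767 -2.624 -0.044
v -2.781 -2.903 -0.921
v 1.975 -3.068 1.807
v 2.791 -3.66 3.189
v 2.977 -1.822 1.749
v 3.793 -2.414 3.13
v 2.727 -3.706 1.09
v 3.543 -4.298 2.471
v 3.729 -2.46 1.031
v 4.545 -3.052 2.413
f 2 1 4
f 2 4 3
f 4 1 5
f 4 5 3
f 5 1 6
f 5 6 3
f 6 1 7
f 6 7 3
f 7 1 8
f 7 8 3
f 8 1 9
f 8 9 3
f 9 1 10
f 9 10 3
f 10 1 2
f 10 2 3
f 12 11 15
f 12 15 13
f 13 15 16
f 13 16 14
f 15 11 17
f 15 17 16
f 16 17 18
f 16 18 14
f 17 11 19
f 17 19 18
f 18 19 20
f 18 20 14
f 19 11 21
f 19 21 20
f 20 21 22
f 20 22 14
f 21 11 23
f 21 23 22
f 22 23 24
f 22 24 14
f 23 11 25
f 23 25 24
f 24 25 26
f 24 26 14
f 25 11 27
f 25 27 26
f 26 27 28
f 26 28 14
f 27 11 29
f 27 29 28
f 28 29 30
f 28 30 14
f 29 11 31
f 29 31 30
f 30 31 32
f 30 32 14
f 31 11 33
f 31 33 32
f 32 33 34
f 32 34 14
f 33 11 12
f 33 12 34
f 34 12 13
f 34 13 14
f 35 72 51
f 72 46 75
f 51 75 40
f 72 75 51
f 35 51 47
f 51 40 52
f 47 52 36
f 51 52 47
f 35 47 56
f 47 36 57
f 56 57 42
f 47 57 56
f 35 56 68
f 56 42 71
f 68 71 45
f 56 71 68
f 35 68 72
f 68 45 76
f 72 76 46
f 68 76 72
f 36 52 63
f 52 40 66
f 63 66 44
f 52 66 63
f 40 75 53
f 75 46 74
f 53 74 39
f 75 74 53
f 46 76 73
f 76 45 69
f 73 69 37
f 76 69 73
f 45 71 70
f 71 42 58
f 70 58 41
f 71 58 70
f 42 57 62
f 57 36 59
f 62 59 43
f 57 59 62
f 38 64 50
f 64 44 65
f 50 65 39
f 64 65 50
f 38 50 48
f 50 39 49
f 48 49 37
f 50 49 48
f 38 48 55
f 48 37 54
f 55 54 41
f 48 54 55
f 38 55 60
f 55 41 61
f 60 61 43
f 55 61 60
f 38 60 64
f 60 43 67
f 64 67 44
f 60 67 64
f 39 65 53
f 65 44 66
f 53 66 40
f 65 66 53
f 37 49 73
f 49 39 74
f 73 74 46
f 49 74 73
f 41 54 70
f 54 37 69
f 70 69 45
f 54 69 70
f 43 61 62
f 61 41 58
f 62 58 42
f 61 58 62
f 44 67 63
f 67 43 59
f 63 59 36
f 67 59 63
f 78 80 77
f 81 78 77
f 77 80 79
f 79 81 77
f 78 84 80
f 82 78 81
f 82 84 78
f 80 84 79
f 83 81 79
f 79 84 83
f 83 82 81
f 84 82 83



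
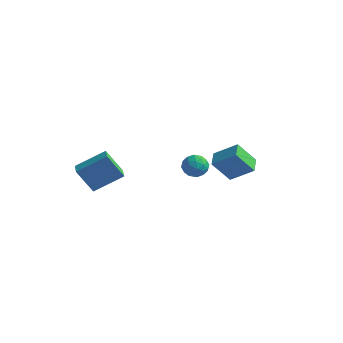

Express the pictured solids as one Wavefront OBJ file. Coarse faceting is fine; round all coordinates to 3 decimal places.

v 3.875 0.517 1.445
v 3.113 -0.277 2.856
v 3.349 1.503 1.715
v 2.587 0.71 3.127
v 5.233 0.97 2.433
v 4.471 0.177 3.845
v 4.707 1.957 2.704
v 3.945 1.163 4.115
v -3.745 -2.66 -0.067
v -4.613 -3.142 1.53
v -2.464 -1.353 1.025
v -3.332 -1.836 2.621
v -3.008 -3.504 0.079
v -3.876 -3.987 1.675
v -1.727 -2.198 1.17
v -2.595 -2.68 2.767
v -1.39 3.795 -0.198
v -0.72 4.229 -0.622
v -0.46 2.731 0.182
v 0.21 3.165 -0.242
v -0.145 3.51 0.515
v -0.719 4.168 0.28
v -0.461 2.792 -0.72
v -1.035 3.45 -0.955
v -0.145 3.609 -0.945
v 0.05 4.053 -0.181
v -1.23 2.907 -0.259
v -1.035 3.351 0.505
v -1.137 4.105 -0.444
v -0.043 2.855 0.004
v -0.252 3.058 0.449
v 0.142 3.313 0.199
v -1.136 4.069 0.087
v -0.742 4.324 -0.163
v -0.404 3.902 0.506
v -0.438 2.636 -0.277
v -0.044 2.891 -0.527
v -1.322 3.647 -0.639
v -0.928 3.902 -0.889
v -0.776 3.058 -0.946
v -0.405 3.996 -0.882
v 0.142 3.371 -0.659
v -0.253 3.152 -0.94
v -0.59 3.538 -1.078
v -0.29 4.257 -0.434
v 0.256 3.632 -0.21
v 0.048 3.835 0.235
v -0.29 4.221 0.097
v 0.047 3.893 -0.623
v -1.436 3.328 -0.23
v -0.89 2.703 -0.006
v -0.89 2.739 -0.537
v -1.228 3.125 -0.675
v -1.322 3.589 0.219
v -0.775 2.964 0.442
v -0.59 3.422 0.638
v -0.927 3.808 0.5
v -1.227 3.067 0.183
f 2 4 1
f 5 2 1
f 1 4 3
f 3 5 1
f 2 8 4
f 6 2 5
f 6 8 2
f 4 8 3
f 7 5 3
f 3 8 7
f 7 6 5
f 8 6 7
f 10 12 9
f 13 10 9
f 9 12 11
f 11 13 9
f 10 16 12
f 14 10 13
f 14 16 10
f 12 16 11
f 15 13 11
f 11 16 15
f 15 14 13
f 16 14 15
f 17 54 33
f 54 28 57
f 33 57 22
f 54 57 33
f 17 33 29
f 33 22 34
f 29 34 18
f 33 34 29
f 17 29 38
f 29 18 39
f 38 39 24
f 29 39 38
f 17 38 50
f 38 24 53
f 50 53 27
f 38 53 50
f 17 50 54
f 50 27 58
f 54 58 28
f 50 58 54
f 18 34 45
f 34 22 48
f 45 48 26
f 34 48 45
f 22 57 35
f 57 28 56
f 35 56 21
f 57 56 35
f 28 58 55
f 58 27 51
f 55 51 19
f 58 51 55
f 27 53 52
f 53 24 40
f 52 40 23
f 53 40 52
f 24 39 44
f 39 18 41
f 44 41 25
f 39 41 44
f 20 46 32
f 46 26 47
f 32 47 21
f 46 47 32
f 20 32 30
f 32 21 31
f 30 31 19
f 32 31 30
f 20 30 37
f 30 19 36
f 37 36 23
f 30 36 37
f 20 37 42
f 37 23 43
f 42 43 25
f 37 43 42
f 20 42 46
f 42 25 49
f 46 49 26
f 42 49 46
f 21 47 35
f 47 26 48
f 35 48 22
f 47 48 35
f 19 31 55
f 31 21 56
f 55 56 28
f 31 56 55
f 23 36 52
f 36 19 51
f 52 51 27
f 36 51 52
f 25 43 44
f 43 23 40
f 44 40 24
f 43 40 44
f 26 49 45
f 49 25 41
f 45 41 18
f 49 41 45



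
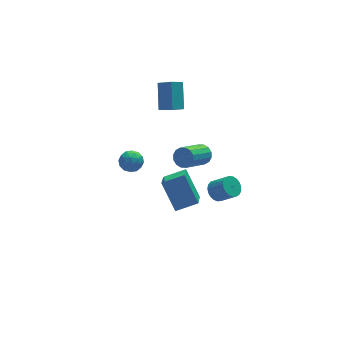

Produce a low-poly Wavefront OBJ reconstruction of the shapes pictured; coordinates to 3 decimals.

v -1.215 -0.169 2.374
v -0.679 -0.487 1.926
v -2.101 -0.593 1.614
v -1.565 -0.911 1.166
v -1.698 -1.195 1.866
v -1.15 -0.933 2.336
v -1.63 -0.147 1.204
v -1.082 0.115 1.674
v -0.935 -0.473 1.203
v -0.977 -1.121 1.612
v -1.803 0.041 1.928
v -1.845 -0.607 2.337
v -0.869 -0.291 2.217
v -1.911 -0.789 1.323
v -1.989 -0.956 1.735
v -1.674 -1.143 1.472
v -1.146 -0.553 2.458
v -0.831 -0.74 2.195
v -1.43 -1.156 2.159
v -1.949 -0.34 1.345
v -1.634 -0.527 1.082
v -1.106 0.063 2.068
v -0.791 -0.124 1.805
v -1.35 0.076 1.381
v -0.705 -0.47 1.529
v -1.225 -0.719 1.082
v -1.264 -0.27 1.104
v -0.942 -0.116 1.38
v -0.729 -0.85 1.769
v -1.25 -1.099 1.322
v -1.328 -1.266 1.734
v -1.006 -1.113 2.01
v -0.88 -0.842 1.344
v -1.53 0.019 2.218
v -2.051 -0.23 1.771
v -1.774 0.033 1.53
v -1.452 0.186 1.806
v -1.555 -0.361 2.458
v -2.075 -0.61 2.011
v -1.838 -0.964 2.16
v -1.516 -0.81 2.436
v -1.9 -0.238 2.196
v 2.333 3.424 1.773
v 1.532 3.221 2.221
v 2.721 4.744 3.069
v 1.92 4.541 3.516
v 2.9 2.619 2.424
v 2.099 2.416 2.871
v 3.288 3.939 3.719
v 2.487 3.736 4.167
v 4.653 4.312 -4.296
v 4.907 4.625 -3.676
v 3.381 3.662 -2.564
v 3.127 3.348 -3.184
v 4.65 4.873 -3.814
v 3.124 3.91 -2.702
v 4.394 4.971 -4.081
v 2.867 4.007 -2.969
v 4.207 4.891 -4.406
v 2.68 3.928 -3.294
v 4.14 4.657 -4.702
v 2.613 3.694 -3.59
v 4.21 4.33 -4.888
v 2.684 3.367 -3.776
v 4.399 3.998 -4.916
v 2.873 3.035 -3.804
v 4.656 3.75 -4.778
v 3.13 2.787 -3.666
v 4.913 3.653 -4.511
v 3.386 2.689 -3.399
v 5.1 3.732 -4.186
v 3.573 2.769 -3.074
v 5.167 3.966 -3.89
v 3.64 3.003 -2.778
v 5.096 4.293 -3.704
v 3.57 3.33 -2.592
v -0.131 -4.637 0.666
v -0.514 -3.355 2.179
v 0.464 -3.22 -0.383
v 0.081 -1.939 1.131
v 1.159 -4.821 1.149
v 0.776 -3.54 2.663
v 1.754 -3.405 0.101
v 1.371 -2.123 1.614
v 2.892 -3.08 -0.049
v 3.388 -3.212 -0.54
v 4.083 -3.872 0.338
v 3.588 -3.74 0.829
v 3.483 -2.958 -0.425
v 4.178 -3.618 0.454
v 3.476 -2.725 -0.244
v 4.171 -3.384 0.635
v 3.368 -2.553 -0.029
v 4.063 -3.213 0.849
v 3.177 -2.472 0.182
v 3.873 -3.132 1.06
v 2.938 -2.497 0.353
v 3.633 -3.156 1.231
v 2.691 -2.622 0.454
v 3.386 -3.282 1.333
v 2.478 -2.827 0.469
v 3.173 -3.486 1.347
v 2.338 -3.075 0.394
v 3.033 -3.735 1.272
v 2.293 -3.324 0.242
v 2.988 -3.984 1.12
v 2.352 -3.531 0.04
v 3.047 -4.191 0.918
v 2.504 -3.66 -0.178
v 3.199 -4.32 0.701
v 2.723 -3.689 -0.373
v 3.419 -4.349 0.506
v 2.972 -3.613 -0.512
v 3.667 -4.272 0.366
v 3.207 -3.444 -0.571
v 3.902 -4.104 0.307
f 1 38 17
f 38 12 41
f 17 41 6
f 38 41 17
f 1 17 13
f 17 6 18
f 13 18 2
f 17 18 13
f 1 13 22
f 13 2 23
f 22 23 8
f 13 23 22
f 1 22 34
f 22 8 37
f 34 37 11
f 22 37 34
f 1 34 38
f 34 11 42
f 38 42 12
f 34 42 38
f 2 18 29
f 18 6 32
f 29 32 10
f 18 32 29
f 6 41 19
f 41 12 40
f 19 40 5
f 41 40 19
f 12 42 39
f 42 11 35
f 39 35 3
f 42 35 39
f 11 37 36
f 37 8 24
f 36 24 7
f 37 24 36
f 8 23 28
f 23 2 25
f 28 25 9
f 23 25 28
f 4 30 16
f 30 10 31
f 16 31 5
f 30 31 16
f 4 16 14
f 16 5 15
f 14 15 3
f 16 15 14
f 4 14 21
f 14 3 20
f 21 20 7
f 14 20 21
f 4 21 26
f 21 7 27
f 26 27 9
f 21 27 26
f 4 26 30
f 26 9 33
f 30 33 10
f 26 33 30
f 5 31 19
f 31 10 32
f 19 32 6
f 31 32 19
f 3 15 39
f 15 5 40
f 39 40 12
f 15 40 39
f 7 20 36
f 20 3 35
f 36 35 11
f 20 35 36
f 9 27 28
f 27 7 24
f 28 24 8
f 27 24 28
f 10 33 29
f 33 9 25
f 29 25 2
f 33 25 29
f 44 46 43
f 47 44 43
f 43 46 45
f 45 47 43
f 44 50 46
f 48 44 47
f 48 50 44
f 46 50 45
f 49 47 45
f 45 50 49
f 49 48 47
f 50 48 49
f 52 51 55
f 52 55 53
f 53 55 56
f 53 56 54
f 55 51 57
f 55 57 56
f 56 57 58
f 56 58 54
f 57 51 59
f 57 59 58
f 58 59 60
f 58 60 54
f 59 51 61
f 59 61 60
f 60 61 62
f 60 62 54
f 61 51 63
f 61 63 62
f 62 63 64
f 62 64 54
f 63 51 65
f 63 65 64
f 64 65 66
f 64 66 54
f 65 51 67
f 65 67 66
f 66 67 68
f 66 68 54
f 67 51 69
f 67 69 68
f 68 69 70
f 68 70 54
f 69 51 71
f 69 71 70
f 70 71 72
f 70 72 54
f 71 51 73
f 71 73 72
f 72 73 74
f 72 74 54
f 73 51 75
f 73 75 74
f 74 75 76
f 74 76 54
f 75 51 52
f 75 52 76
f 76 52 53
f 76 53 54
f 78 80 77
f 81 78 77
f 77 80 79
f 79 81 77
f 78 84 80
f 82 78 81
f 82 84 78
f 80 84 79
f 83 81 79
f 79 84 83
f 83 82 81
f 84 82 83
f 86 85 89
f 86 89 87
f 87 89 90
f 87 90 88
f 89 85 91
f 89 91 90
f 90 91 92
f 90 92 88
f 91 85 93
f 91 93 92
f 92 93 94
f 92 94 88
f 93 85 95
f 93 95 94
f 94 95 96
f 94 96 88
f 95 85 97
f 95 97 96
f 96 97 98
f 96 98 88
f 97 85 99
f 97 99 98
f 98 99 100
f 98 100 88
f 99 85 101
f 99 101 100
f 100 101 102
f 100 102 88
f 101 85 103
f 101 103 102
f 102 103 104
f 102 104 88
f 103 85 105
f 103 105 104
f 104 105 106
f 104 106 88
f 105 85 107
f 105 107 106
f 106 107 108
f 106 108 88
f 107 85 109
f 107 109 108
f 108 109 110
f 108 110 88
f 109 85 111
f 109 111 110
f 110 111 112
f 110 112 88
f 111 85 113
f 111 113 112
f 112 113 114
f 112 114 88
f 113 85 115
f 113 115 114
f 114 115 116
f 114 116 88
f 115 85 86
f 115 86 116
f 116 86 87
f 116 87 88



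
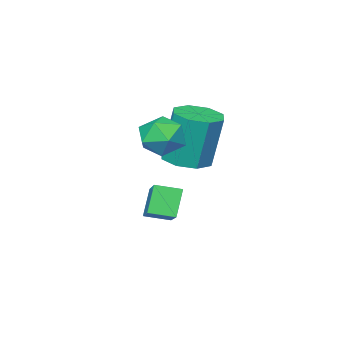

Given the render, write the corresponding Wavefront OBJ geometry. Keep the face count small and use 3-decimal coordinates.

v -2.72 -3.652 -0.606
v -1.545 -2.193 0.365
v -3.351 -3.022 -0.788
v -2.176 -1.564 0.184
v -2.204 -3.416 -1.584
v -1.029 -1.958 -0.612
v -2.835 -2.787 -1.765
v -1.66 -1.328 -0.794
v -3.688 -2.961 0.649
v -2.887 -3.27 0.787
v -3.11 -2.948 2.809
v -3.912 -2.639 2.671
v -2.892 -2.613 0.681
v -3.115 -2.291 2.704
v -3.363 -2.159 0.557
v -3.587 -1.837 2.579
v -4.025 -2.175 0.487
v -4.249 -1.854 2.509
v -4.49 -2.652 0.511
v -4.713 -2.33 2.533
v -4.485 -3.309 0.616
v -4.708 -2.987 2.639
v -4.013 -3.763 0.741
v -4.237 -3.441 2.763
v -3.351 -3.746 0.811
v -3.575 -3.425 2.833
v -1.928 -1.357 2.833
v -1.481 -0.733 2.488
v -0.779 -2.047 3.072
v -0.332 -1.423 2.727
v -0.723 -1.305 3.463
v -1.432 -0.878 3.315
v -0.828 -1.902 2.245
v -1.537 -1.475 2.097
v -0.801 -1.07 2.125
v -0.736 -0.701 2.878
v -1.524 -2.079 2.682
v -1.459 -1.71 3.435
f 2 4 1
f 5 2 1
f 1 4 3
f 3 5 1
f 2 8 4
f 6 2 5
f 6 8 2
f 4 8 3
f 7 5 3
f 3 8 7
f 7 6 5
f 8 6 7
f 10 9 13
f 10 13 11
f 11 13 14
f 11 14 12
f 13 9 15
f 13 15 14
f 14 15 16
f 14 16 12
f 15 9 17
f 15 17 16
f 16 17 18
f 16 18 12
f 17 9 19
f 17 19 18
f 18 19 20
f 18 20 12
f 19 9 21
f 19 21 20
f 20 21 22
f 20 22 12
f 21 9 23
f 21 23 22
f 22 23 24
f 22 24 12
f 23 9 25
f 23 25 24
f 24 25 26
f 24 26 12
f 25 9 10
f 25 10 26
f 26 10 11
f 26 11 12
f 27 38 32
f 27 32 28
f 27 28 34
f 27 34 37
f 27 37 38
f 28 32 36
f 32 38 31
f 38 37 29
f 37 34 33
f 34 28 35
f 30 36 31
f 30 31 29
f 30 29 33
f 30 33 35
f 30 35 36
f 31 36 32
f 29 31 38
f 33 29 37
f 35 33 34
f 36 35 28



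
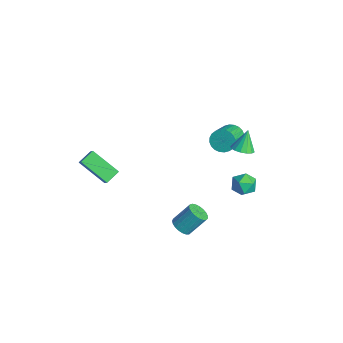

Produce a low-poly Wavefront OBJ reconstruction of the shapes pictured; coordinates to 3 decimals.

v -1.357 -3.337 -2.213
v -2.727 -4.374 -1.059
v -1.677 -2.467 -1.812
v -3.048 -3.504 -0.658
v -0.732 -3.416 -1.542
v -2.103 -4.453 -0.388
v -1.053 -2.546 -1.141
v -2.423 -3.583 0.013
v 3.436 3.132 2.857
v 4.092 3.075 3.094
v 3.044 3.648 4.063
v 4.074 3.405 2.947
v 3.885 3.663 2.775
v 3.575 3.777 2.625
v 3.229 3.719 2.538
v 2.938 3.503 2.535
v 2.78 3.188 2.619
v 2.798 2.858 2.767
v 2.987 2.601 2.938
v 3.297 2.486 3.088
v 3.643 2.544 3.176
v 3.935 2.76 3.178
v 2.208 -0.035 -4.449
v 2.828 0.162 -4.71
v 3.011 1.151 -3.532
v 2.392 0.955 -3.271
v 2.646 0.349 -4.839
v 2.829 1.338 -3.66
v 2.388 0.469 -4.901
v 2.571 1.459 -3.722
v 2.099 0.503 -4.884
v 2.282 1.493 -3.705
v 1.83 0.444 -4.792
v 2.013 1.433 -3.613
v 1.625 0.302 -4.641
v 1.808 1.291 -3.462
v 1.522 0.101 -4.457
v 1.705 1.091 -3.278
v 1.537 -0.122 -4.272
v 1.72 0.867 -3.093
v 1.668 -0.331 -4.117
v 1.852 0.658 -2.938
v 1.893 -0.489 -4.02
v 2.076 0.501 -2.841
v 2.172 -0.567 -3.997
v 2.356 0.422 -2.818
v 2.458 -0.554 -4.052
v 2.641 0.435 -2.873
v 2.7 -0.451 -4.176
v 2.883 0.538 -2.997
v 2.857 -0.276 -4.348
v 3.041 0.713 -3.169
v 2.903 -0.06 -4.536
v 3.086 0.93 -3.358
v -0.895 4.561 -0.435
v -0.423 4.481 -1.063
v 0.728 3.34 -0.053
v 0.255 3.419 0.575
v -0.299 4.728 -0.926
v 0.852 3.586 0.085
v -0.266 4.949 -0.714
v 0.885 3.807 0.297
v -0.329 5.111 -0.459
v 0.822 3.969 0.551
v -0.478 5.189 -0.201
v 0.673 4.048 0.81
v -0.691 5.172 0.022
v 0.46 4.03 1.032
v -0.934 5.061 0.175
v 0.216 3.92 1.185
v -1.172 4.875 0.235
v -0.021 3.733 1.245
v -1.368 4.64 0.193
v -0.217 3.499 1.203
v -1.492 4.394 0.055
v -0.341 3.252 1.066
v -1.525 4.173 -0.157
v -0.374 3.031 0.854
v -1.462 4.011 -0.411
v -0.311 2.869 0.599
v -1.313 3.932 -0.67
v -0.162 2.791 0.341
v -1.1 3.95 -0.892
v 0.051 2.808 0.118
v -0.856 4.06 -1.045
v 0.294 2.919 -0.035
v -0.619 4.247 -1.105
v 0.532 3.105 -0.095
v 2.177 3.86 -1.091
v 2.867 4.338 -1.038
v 2.953 2.762 -1.302
v 3.643 3.24 -1.249
v 3.176 3.1 -0.564
v 2.696 3.779 -0.434
v 3.124 3.321 -1.906
v 2.644 4 -1.776
v 3.452 4.005 -1.543
v 3.484 3.868 -0.713
v 2.336 3.232 -1.627
v 2.368 3.095 -0.797
f 2 4 1
f 5 2 1
f 1 4 3
f 3 5 1
f 2 8 4
f 6 2 5
f 6 8 2
f 4 8 3
f 7 5 3
f 3 8 7
f 7 6 5
f 8 6 7
f 10 9 12
f 10 12 11
f 12 9 13
f 12 13 11
f 13 9 14
f 13 14 11
f 14 9 15
f 14 15 11
f 15 9 16
f 15 16 11
f 16 9 17
f 16 17 11
f 17 9 18
f 17 18 11
f 18 9 19
f 18 19 11
f 19 9 20
f 19 20 11
f 20 9 21
f 20 21 11
f 21 9 22
f 21 22 11
f 22 9 10
f 22 10 11
f 24 23 27
f 24 27 25
f 25 27 28
f 25 28 26
f 27 23 29
f 27 29 28
f 28 29 30
f 28 30 26
f 29 23 31
f 29 31 30
f 30 31 32
f 30 32 26
f 31 23 33
f 31 33 32
f 32 33 34
f 32 34 26
f 33 23 35
f 33 35 34
f 34 35 36
f 34 36 26
f 35 23 37
f 35 37 36
f 36 37 38
f 36 38 26
f 37 23 39
f 37 39 38
f 38 39 40
f 38 40 26
f 39 23 41
f 39 41 40
f 40 41 42
f 40 42 26
f 41 23 43
f 41 43 42
f 42 43 44
f 42 44 26
f 43 23 45
f 43 45 44
f 44 45 46
f 44 46 26
f 45 23 47
f 45 47 46
f 46 47 48
f 46 48 26
f 47 23 49
f 47 49 48
f 48 49 50
f 48 50 26
f 49 23 51
f 49 51 50
f 50 51 52
f 50 52 26
f 51 23 53
f 51 53 52
f 52 53 54
f 52 54 26
f 53 23 24
f 53 24 54
f 54 24 25
f 54 25 26
f 56 55 59
f 56 59 57
f 57 59 60
f 57 60 58
f 59 55 61
f 59 61 60
f 60 61 62
f 60 62 58
f 61 55 63
f 61 63 62
f 62 63 64
f 62 64 58
f 63 55 65
f 63 65 64
f 64 65 66
f 64 66 58
f 65 55 67
f 65 67 66
f 66 67 68
f 66 68 58
f 67 55 69
f 67 69 68
f 68 69 70
f 68 70 58
f 69 55 71
f 69 71 70
f 70 71 72
f 70 72 58
f 71 55 73
f 71 73 72
f 72 73 74
f 72 74 58
f 73 55 75
f 73 75 74
f 74 75 76
f 74 76 58
f 75 55 77
f 75 77 76
f 76 77 78
f 76 78 58
f 77 55 79
f 77 79 78
f 78 79 80
f 78 80 58
f 79 55 81
f 79 81 80
f 80 81 82
f 80 82 58
f 81 55 83
f 81 83 82
f 82 83 84
f 82 84 58
f 83 55 85
f 83 85 84
f 84 85 86
f 84 86 58
f 85 55 87
f 85 87 86
f 86 87 88
f 86 88 58
f 87 55 56
f 87 56 88
f 88 56 57
f 88 57 58
f 89 100 94
f 89 94 90
f 89 90 96
f 89 96 99
f 89 99 100
f 90 94 98
f 94 100 93
f 100 99 91
f 99 96 95
f 96 90 97
f 92 98 93
f 92 93 91
f 92 91 95
f 92 95 97
f 92 97 98
f 93 98 94
f 91 93 100
f 95 91 99
f 97 95 96
f 98 97 90



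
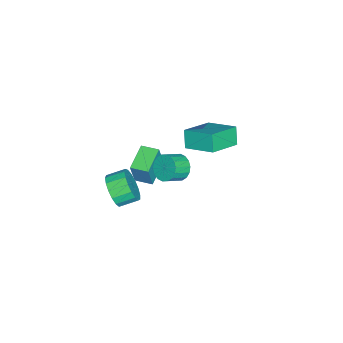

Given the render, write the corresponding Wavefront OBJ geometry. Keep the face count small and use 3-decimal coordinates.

v -1.406 -0.422 -1.858
v -0.802 -0.02 -2.32
v 0.009 -0.577 -1.745
v -0.594 -0.978 -1.282
v -0.852 0.215 -2.023
v -0.04 -0.342 -1.447
v -1.011 0.324 -1.692
v -0.2 -0.233 -1.117
v -1.249 0.286 -1.394
v -0.437 -0.271 -0.819
v -1.517 0.107 -1.189
v -0.706 -0.45 -0.613
v -1.764 -0.176 -1.115
v -0.952 -0.733 -0.54
v -1.939 -0.508 -1.189
v -1.128 -1.065 -0.614
v -2.009 -0.823 -1.395
v -1.198 -1.38 -0.82
v -1.96 -1.058 -1.693
v -1.148 -1.615 -1.117
v -1.8 -1.167 -2.023
v -0.989 -1.724 -1.448
v -1.563 -1.129 -2.321
v -0.751 -1.686 -1.746
v -1.294 -0.95 -2.527
v -0.483 -1.507 -1.951
v -1.048 -0.667 -2.6
v -0.236 -1.224 -2.025
v -0.872 -0.335 -2.526
v -0.061 -0.892 -1.951
v 2.643 -2.688 -0.661
v 3.349 -2.674 0.088
v 2.884 -1.759 0.511
v 2.177 -1.772 -0.239
v 3.553 -2.405 -0.271
v 3.087 -1.49 0.152
v 3.548 -2.2 -0.719
v 3.083 -1.285 -0.297
v 3.336 -2.107 -1.154
v 2.871 -1.192 -0.732
v 2.965 -2.147 -1.477
v 2.5 -1.232 -1.054
v 2.52 -2.311 -1.612
v 2.055 -1.396 -1.19
v 2.104 -2.561 -1.53
v 1.638 -1.646 -1.107
v 1.81 -2.84 -1.248
v 1.345 -1.925 -0.826
v 1.708 -3.084 -0.832
v 1.242 -2.169 -0.41
v 1.819 -3.237 -0.377
v 1.354 -2.322 0.045
v 2.12 -3.265 0.013
v 1.654 -2.35 0.435
v 2.54 -3.16 0.249
v 2.074 -2.245 0.671
v 2.983 -2.947 0.276
v 2.518 -2.031 0.698
v 0.16 0.405 3.358
v 0.632 2.076 4.025
v -1.548 1.185 2.612
v -1.076 2.856 3.279
v 0.696 0.644 2.381
v 1.168 2.315 3.048
v -1.012 1.424 1.635
v -0.54 3.095 2.302
v -3.862 -3.244 -4.476
v -3.425 -3.339 -2.878
v -3.813 -2.166 -4.425
v -3.375 -2.262 -2.827
v -2.205 -3.298 -4.933
v -1.767 -3.394 -3.335
v -2.155 -2.221 -4.882
v -1.718 -2.316 -3.284
f 2 1 5
f 2 5 3
f 3 5 6
f 3 6 4
f 5 1 7
f 5 7 6
f 6 7 8
f 6 8 4
f 7 1 9
f 7 9 8
f 8 9 10
f 8 10 4
f 9 1 11
f 9 11 10
f 10 11 12
f 10 12 4
f 11 1 13
f 11 13 12
f 12 13 14
f 12 14 4
f 13 1 15
f 13 15 14
f 14 15 16
f 14 16 4
f 15 1 17
f 15 17 16
f 16 17 18
f 16 18 4
f 17 1 19
f 17 19 18
f 18 19 20
f 18 20 4
f 19 1 21
f 19 21 20
f 20 21 22
f 20 22 4
f 21 1 23
f 21 23 22
f 22 23 24
f 22 24 4
f 23 1 25
f 23 25 24
f 24 25 26
f 24 26 4
f 25 1 27
f 25 27 26
f 26 27 28
f 26 28 4
f 27 1 29
f 27 29 28
f 28 29 30
f 28 30 4
f 29 1 2
f 29 2 30
f 30 2 3
f 30 3 4
f 32 31 35
f 32 35 33
f 33 35 36
f 33 36 34
f 35 31 37
f 35 37 36
f 36 37 38
f 36 38 34
f 37 31 39
f 37 39 38
f 38 39 40
f 38 40 34
f 39 31 41
f 39 41 40
f 40 41 42
f 40 42 34
f 41 31 43
f 41 43 42
f 42 43 44
f 42 44 34
f 43 31 45
f 43 45 44
f 44 45 46
f 44 46 34
f 45 31 47
f 45 47 46
f 46 47 48
f 46 48 34
f 47 31 49
f 47 49 48
f 48 49 50
f 48 50 34
f 49 31 51
f 49 51 50
f 50 51 52
f 50 52 34
f 51 31 53
f 51 53 52
f 52 53 54
f 52 54 34
f 53 31 55
f 53 55 54
f 54 55 56
f 54 56 34
f 55 31 57
f 55 57 56
f 56 57 58
f 56 58 34
f 57 31 32
f 57 32 58
f 58 32 33
f 58 33 34
f 60 62 59
f 63 60 59
f 59 62 61
f 61 63 59
f 60 66 62
f 64 60 63
f 64 66 60
f 62 66 61
f 65 63 61
f 61 66 65
f 65 64 63
f 66 64 65
f 68 70 67
f 71 68 67
f 67 70 69
f 69 71 67
f 68 74 70
f 72 68 71
f 72 74 68
f 70 74 69
f 73 71 69
f 69 74 73
f 73 72 71
f 74 72 73



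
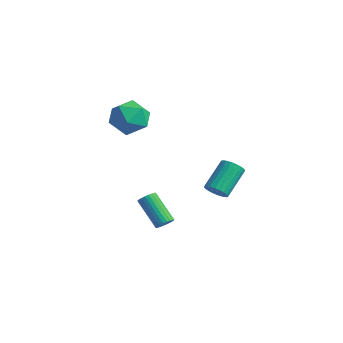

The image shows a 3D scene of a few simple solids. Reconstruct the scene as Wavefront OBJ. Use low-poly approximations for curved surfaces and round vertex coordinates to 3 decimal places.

v -1.127 1.656 -4.077
v -0.8 1.91 -3.715
v -2.286 1.898 -2.362
v -2.613 1.644 -2.723
v -0.891 2.078 -3.813
v -2.377 2.065 -2.46
v -1.018 2.181 -3.952
v -2.504 2.168 -2.599
v -1.162 2.204 -4.11
v -2.648 2.192 -2.757
v -1.3 2.144 -4.262
v -2.786 2.132 -2.909
v -1.412 2.01 -4.387
v -2.898 1.997 -3.034
v -1.481 1.822 -4.464
v -2.967 1.809 -3.111
v -1.495 1.608 -4.482
v -2.982 1.596 -3.129
v -1.454 1.402 -4.438
v -2.94 1.39 -3.085
v -1.363 1.235 -4.34
v -2.849 1.222 -2.987
v -1.236 1.132 -4.201
v -2.722 1.119 -2.848
v -1.092 1.108 -4.043
v -2.578 1.096 -2.69
v -0.954 1.168 -3.891
v -2.44 1.156 -2.538
v -0.842 1.303 -3.766
v -2.328 1.29 -2.413
v -0.773 1.491 -3.689
v -2.259 1.478 -2.336
v -0.758 1.704 -3.671
v -2.245 1.692 -2.318
v 1.148 3.161 -1.142
v 1.729 3.472 -1.346
v 1.354 4.95 -0.162
v 0.772 4.639 0.042
v 1.538 3.574 -1.534
v 1.162 5.052 -0.35
v 1.279 3.604 -1.654
v 0.904 5.082 -0.47
v 0.997 3.558 -1.685
v 0.622 5.036 -0.502
v 0.742 3.444 -1.623
v 0.367 4.921 -0.44
v 0.557 3.28 -1.477
v 0.182 4.758 -0.294
v 0.473 3.096 -1.274
v 0.098 4.574 -0.091
v 0.507 2.923 -1.047
v 0.132 4.401 0.136
v 0.651 2.791 -0.837
v 0.276 4.269 0.346
v 0.881 2.723 -0.68
v 0.506 4.201 0.504
v 1.157 2.731 -0.602
v 0.782 4.209 0.581
v 1.432 2.814 -0.618
v 1.056 4.291 0.566
v 1.657 2.956 -0.724
v 1.282 4.434 0.459
v 1.794 3.134 -0.902
v 1.419 4.611 0.281
v 1.82 3.316 -1.122
v 1.445 4.794 0.061
v -4.086 1.846 2.942
v -2.967 2.188 3.287
v -3.553 -0.048 3.093
v -2.434 0.294 3.438
v -3.385 0.479 4.18
v -3.714 1.649 4.087
v -2.806 0.491 2.293
v -3.135 1.661 2.2
v -2.176 1.351 2.886
v -2.534 1.343 4.052
v -3.986 0.797 2.328
v -4.344 0.789 3.494
f 2 1 5
f 2 5 3
f 3 5 6
f 3 6 4
f 5 1 7
f 5 7 6
f 6 7 8
f 6 8 4
f 7 1 9
f 7 9 8
f 8 9 10
f 8 10 4
f 9 1 11
f 9 11 10
f 10 11 12
f 10 12 4
f 11 1 13
f 11 13 12
f 12 13 14
f 12 14 4
f 13 1 15
f 13 15 14
f 14 15 16
f 14 16 4
f 15 1 17
f 15 17 16
f 16 17 18
f 16 18 4
f 17 1 19
f 17 19 18
f 18 19 20
f 18 20 4
f 19 1 21
f 19 21 20
f 20 21 22
f 20 22 4
f 21 1 23
f 21 23 22
f 22 23 24
f 22 24 4
f 23 1 25
f 23 25 24
f 24 25 26
f 24 26 4
f 25 1 27
f 25 27 26
f 26 27 28
f 26 28 4
f 27 1 29
f 27 29 28
f 28 29 30
f 28 30 4
f 29 1 31
f 29 31 30
f 30 31 32
f 30 32 4
f 31 1 33
f 31 33 32
f 32 33 34
f 32 34 4
f 33 1 2
f 33 2 34
f 34 2 3
f 34 3 4
f 36 35 39
f 36 39 37
f 37 39 40
f 37 40 38
f 39 35 41
f 39 41 40
f 40 41 42
f 40 42 38
f 41 35 43
f 41 43 42
f 42 43 44
f 42 44 38
f 43 35 45
f 43 45 44
f 44 45 46
f 44 46 38
f 45 35 47
f 45 47 46
f 46 47 48
f 46 48 38
f 47 35 49
f 47 49 48
f 48 49 50
f 48 50 38
f 49 35 51
f 49 51 50
f 50 51 52
f 50 52 38
f 51 35 53
f 51 53 52
f 52 53 54
f 52 54 38
f 53 35 55
f 53 55 54
f 54 55 56
f 54 56 38
f 55 35 57
f 55 57 56
f 56 57 58
f 56 58 38
f 57 35 59
f 57 59 58
f 58 59 60
f 58 60 38
f 59 35 61
f 59 61 60
f 60 61 62
f 60 62 38
f 61 35 63
f 61 63 62
f 62 63 64
f 62 64 38
f 63 35 65
f 63 65 64
f 64 65 66
f 64 66 38
f 65 35 36
f 65 36 66
f 66 36 37
f 66 37 38
f 67 78 72
f 67 72 68
f 67 68 74
f 67 74 77
f 67 77 78
f 68 72 76
f 72 78 71
f 78 77 69
f 77 74 73
f 74 68 75
f 70 76 71
f 70 71 69
f 70 69 73
f 70 73 75
f 70 75 76
f 71 76 72
f 69 71 78
f 73 69 77
f 75 73 74
f 76 75 68



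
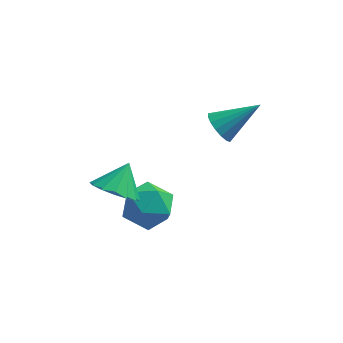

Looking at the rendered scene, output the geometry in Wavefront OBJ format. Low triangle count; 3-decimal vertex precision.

v 1.18 2.65 2.334
v 1.585 2.834 1.681
v 2.72 3.21 3.446
v 1.405 3.155 1.769
v 1.173 3.36 1.987
v 0.943 3.402 2.284
v 0.767 3.272 2.593
v 0.686 3 2.842
v 0.718 2.647 2.975
v 0.856 2.296 2.961
v 1.068 2.025 2.804
v 1.306 1.898 2.539
v 1.515 1.943 2.227
v 1.647 2.15 1.939
v 1.672 2.472 1.742
v -1.82 -1.687 2.186
v -1.213 -0.752 1.97
v -0.947 -2.568 0.83
v -0.34 -1.633 0.614
v -0.168 -2.211 1.575
v -0.707 -1.667 2.414
v -1.453 -1.653 0.386
v -1.992 -1.109 1.225
v -0.986 -0.731 0.857
v -0.192 -1.076 1.592
v -1.968 -2.244 1.208
v -1.174 -2.589 1.943
v -2.231 -2.248 2.796
v -1.267 -2.378 2.49
v -1.809 -1.392 3.764
v -1.446 -1.97 2.207
v -1.835 -1.636 2.082
v -2.331 -1.466 2.148
v -2.8 -1.506 2.388
v -3.116 -1.745 2.736
v -3.196 -2.118 3.101
v -3.017 -2.526 3.384
v -2.627 -2.86 3.509
v -2.131 -3.03 3.443
v -1.663 -2.99 3.204
v -1.346 -2.752 2.855
f 2 1 4
f 2 4 3
f 4 1 5
f 4 5 3
f 5 1 6
f 5 6 3
f 6 1 7
f 6 7 3
f 7 1 8
f 7 8 3
f 8 1 9
f 8 9 3
f 9 1 10
f 9 10 3
f 10 1 11
f 10 11 3
f 11 1 12
f 11 12 3
f 12 1 13
f 12 13 3
f 13 1 14
f 13 14 3
f 14 1 15
f 14 15 3
f 15 1 2
f 15 2 3
f 16 27 21
f 16 21 17
f 16 17 23
f 16 23 26
f 16 26 27
f 17 21 25
f 21 27 20
f 27 26 18
f 26 23 22
f 23 17 24
f 19 25 20
f 19 20 18
f 19 18 22
f 19 22 24
f 19 24 25
f 20 25 21
f 18 20 27
f 22 18 26
f 24 22 23
f 25 24 17
f 29 28 31
f 29 31 30
f 31 28 32
f 31 32 30
f 32 28 33
f 32 33 30
f 33 28 34
f 33 34 30
f 34 28 35
f 34 35 30
f 35 28 36
f 35 36 30
f 36 28 37
f 36 37 30
f 37 28 38
f 37 38 30
f 38 28 39
f 38 39 30
f 39 28 40
f 39 40 30
f 40 28 41
f 40 41 30
f 41 28 29
f 41 29 30



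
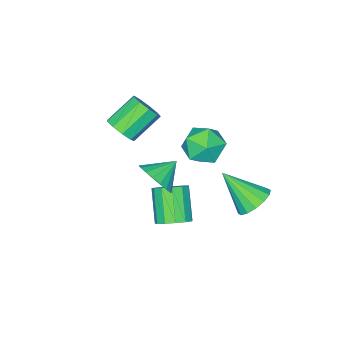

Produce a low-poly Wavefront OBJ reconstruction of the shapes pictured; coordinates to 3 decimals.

v -1.134 2.633 -3.735
v -0.572 3.199 -3.362
v -0.666 1.267 -2.365
v -0.97 3.272 -3.153
v -1.412 3.175 -3.1
v -1.779 2.932 -3.216
v -1.973 2.609 -3.472
v -1.943 2.292 -3.798
v -1.696 2.067 -4.107
v -1.298 1.993 -4.317
v -0.856 2.091 -4.37
v -0.489 2.334 -4.253
v -0.294 2.657 -3.998
v -0.325 2.973 -3.672
v 4.148 2.132 1.239
v 4.559 2.772 1.662
v 3.192 2.348 1.841
v 4.407 2.954 1.355
v 4.204 2.973 1.026
v 3.99 2.826 0.739
v 3.807 2.541 0.551
v 3.692 2.175 0.499
v 3.667 1.801 0.594
v 3.737 1.492 0.817
v 3.888 1.31 1.123
v 4.091 1.29 1.452
v 4.305 1.437 1.739
v 4.488 1.722 1.927
v 4.604 2.088 1.979
v 4.629 2.463 1.884
v 2.387 -1.437 0.773
v 2.691 -1.858 1.301
v 1.476 -1.563 2.234
v 1.173 -1.143 1.707
v 2.846 -1.379 1.351
v 1.631 -1.084 2.285
v 2.786 -0.927 1.131
v 1.572 -0.632 2.065
v 2.54 -0.714 0.743
v 1.325 -0.419 1.677
v 2.222 -0.839 0.37
v 1.008 -0.545 1.303
v 1.982 -1.245 0.185
v 0.767 -0.95 1.118
v 1.931 -1.74 0.275
v 0.717 -1.445 1.209
v 2.094 -2.094 0.599
v 0.879 -1.799 1.532
v 2.394 -2.141 1.004
v 1.179 -1.846 1.937
v 3.671 2.659 -1.474
v 4.263 2.747 -1.056
v 3.561 1.909 0.113
v 2.969 1.821 -0.306
v 4.016 3.066 -0.976
v 3.314 2.228 0.193
v 3.659 3.255 -1.054
v 2.958 2.418 0.115
v 3.306 3.256 -1.265
v 2.605 2.418 -0.096
v 3.069 3.067 -1.543
v 2.368 2.229 -0.374
v 3.023 2.748 -1.799
v 2.322 1.91 -0.63
v 3.183 2.401 -1.952
v 2.481 1.564 -0.783
v 3.497 2.136 -1.953
v 2.795 1.298 -0.785
v 3.867 2.037 -1.803
v 3.165 1.199 -0.634
v 4.174 2.135 -1.548
v 3.472 1.297 -0.379
v 4.322 2.4 -1.269
v 3.62 1.562 -0.101
v -0.795 0.757 -2.119
v -0.101 0.01 -1.905
v -2.019 -0.19 -1.455
v -1.325 -0.937 -1.241
v -1.297 -0.035 -0.72
v -0.541 0.55 -1.131
v -1.579 -0.73 -2.229
v -0.823 -0.145 -2.64
v -0.586 -0.908 -1.973
v -0.412 -0.479 -1.041
v -1.708 0.299 -2.319
v -1.534 0.728 -1.387
f 2 1 4
f 2 4 3
f 4 1 5
f 4 5 3
f 5 1 6
f 5 6 3
f 6 1 7
f 6 7 3
f 7 1 8
f 7 8 3
f 8 1 9
f 8 9 3
f 9 1 10
f 9 10 3
f 10 1 11
f 10 11 3
f 11 1 12
f 11 12 3
f 12 1 13
f 12 13 3
f 13 1 14
f 13 14 3
f 14 1 2
f 14 2 3
f 16 15 18
f 16 18 17
f 18 15 19
f 18 19 17
f 19 15 20
f 19 20 17
f 20 15 21
f 20 21 17
f 21 15 22
f 21 22 17
f 22 15 23
f 22 23 17
f 23 15 24
f 23 24 17
f 24 15 25
f 24 25 17
f 25 15 26
f 25 26 17
f 26 15 27
f 26 27 17
f 27 15 28
f 27 28 17
f 28 15 29
f 28 29 17
f 29 15 30
f 29 30 17
f 30 15 16
f 30 16 17
f 32 31 35
f 32 35 33
f 33 35 36
f 33 36 34
f 35 31 37
f 35 37 36
f 36 37 38
f 36 38 34
f 37 31 39
f 37 39 38
f 38 39 40
f 38 40 34
f 39 31 41
f 39 41 40
f 40 41 42
f 40 42 34
f 41 31 43
f 41 43 42
f 42 43 44
f 42 44 34
f 43 31 45
f 43 45 44
f 44 45 46
f 44 46 34
f 45 31 47
f 45 47 46
f 46 47 48
f 46 48 34
f 47 31 49
f 47 49 48
f 48 49 50
f 48 50 34
f 49 31 32
f 49 32 50
f 50 32 33
f 50 33 34
f 52 51 55
f 52 55 53
f 53 55 56
f 53 56 54
f 55 51 57
f 55 57 56
f 56 57 58
f 56 58 54
f 57 51 59
f 57 59 58
f 58 59 60
f 58 60 54
f 59 51 61
f 59 61 60
f 60 61 62
f 60 62 54
f 61 51 63
f 61 63 62
f 62 63 64
f 62 64 54
f 63 51 65
f 63 65 64
f 64 65 66
f 64 66 54
f 65 51 67
f 65 67 66
f 66 67 68
f 66 68 54
f 67 51 69
f 67 69 68
f 68 69 70
f 68 70 54
f 69 51 71
f 69 71 70
f 70 71 72
f 70 72 54
f 71 51 73
f 71 73 72
f 72 73 74
f 72 74 54
f 73 51 52
f 73 52 74
f 74 52 53
f 74 53 54
f 75 86 80
f 75 80 76
f 75 76 82
f 75 82 85
f 75 85 86
f 76 80 84
f 80 86 79
f 86 85 77
f 85 82 81
f 82 76 83
f 78 84 79
f 78 79 77
f 78 77 81
f 78 81 83
f 78 83 84
f 79 84 80
f 77 79 86
f 81 77 85
f 83 81 82
f 84 83 76

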